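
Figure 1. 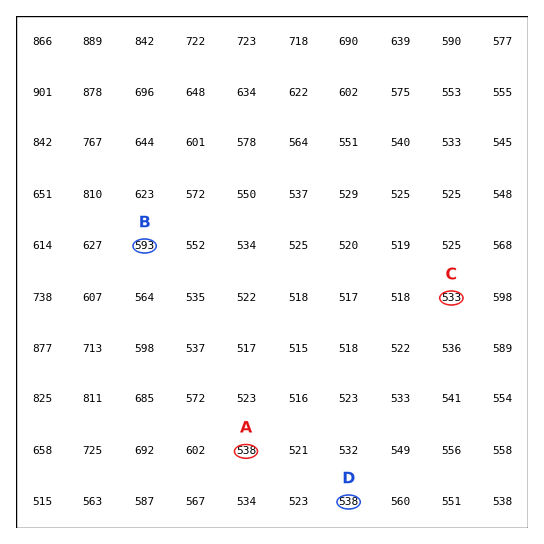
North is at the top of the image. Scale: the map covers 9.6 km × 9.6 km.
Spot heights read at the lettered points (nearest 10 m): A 540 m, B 590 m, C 530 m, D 540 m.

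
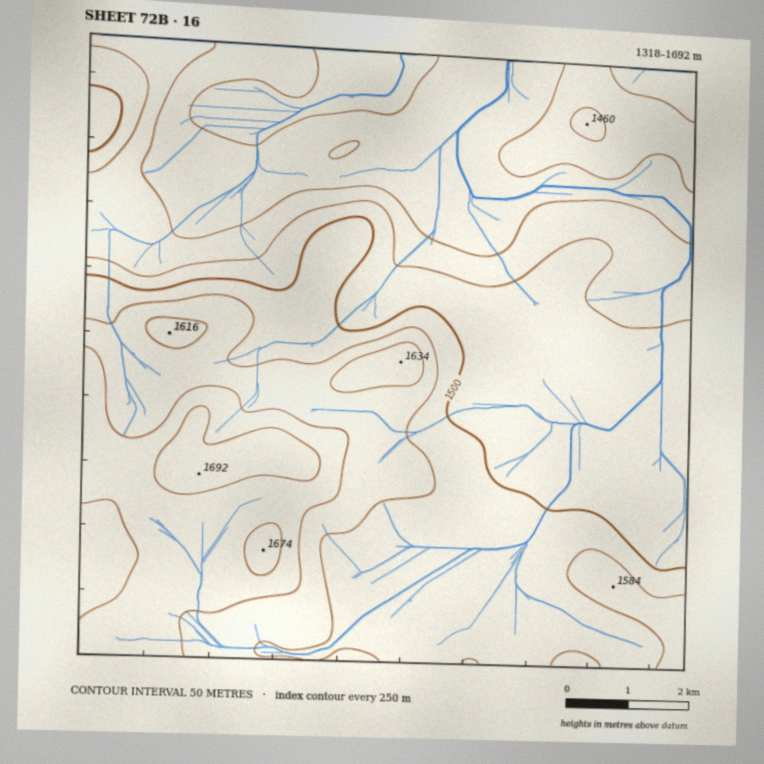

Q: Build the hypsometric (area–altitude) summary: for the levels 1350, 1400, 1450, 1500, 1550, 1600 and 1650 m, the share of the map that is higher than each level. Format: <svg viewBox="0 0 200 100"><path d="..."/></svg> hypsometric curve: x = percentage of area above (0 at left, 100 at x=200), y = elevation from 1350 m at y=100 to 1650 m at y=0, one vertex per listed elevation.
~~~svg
<svg viewBox="0 0 200 100"><path d="M194 100l-33-17-27-16-39-17-39-17-26-16-22-17"/></svg>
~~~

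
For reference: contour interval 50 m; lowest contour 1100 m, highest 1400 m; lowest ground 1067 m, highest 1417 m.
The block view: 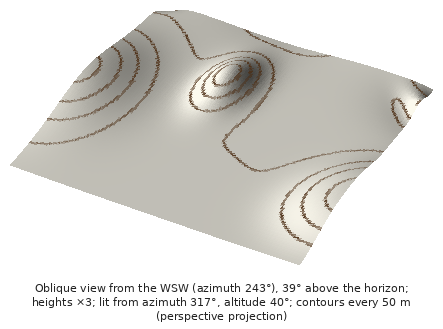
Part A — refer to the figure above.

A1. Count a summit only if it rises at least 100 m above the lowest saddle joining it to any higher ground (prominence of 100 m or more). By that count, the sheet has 1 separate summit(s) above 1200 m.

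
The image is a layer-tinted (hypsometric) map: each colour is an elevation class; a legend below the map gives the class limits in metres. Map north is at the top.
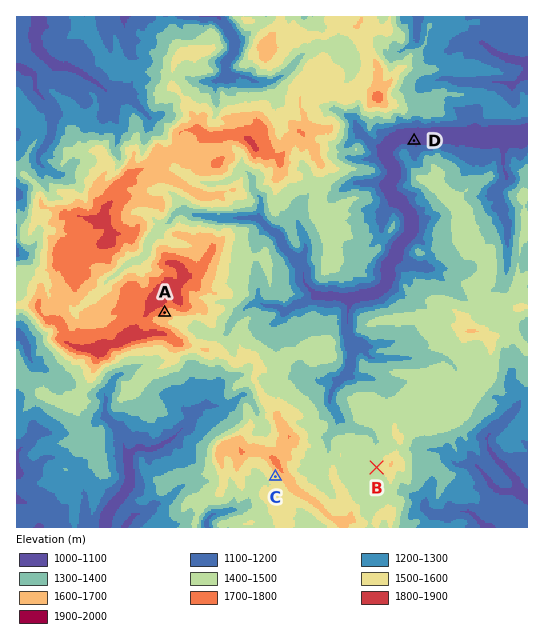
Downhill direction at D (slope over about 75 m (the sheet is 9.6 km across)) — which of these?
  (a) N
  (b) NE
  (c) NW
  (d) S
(a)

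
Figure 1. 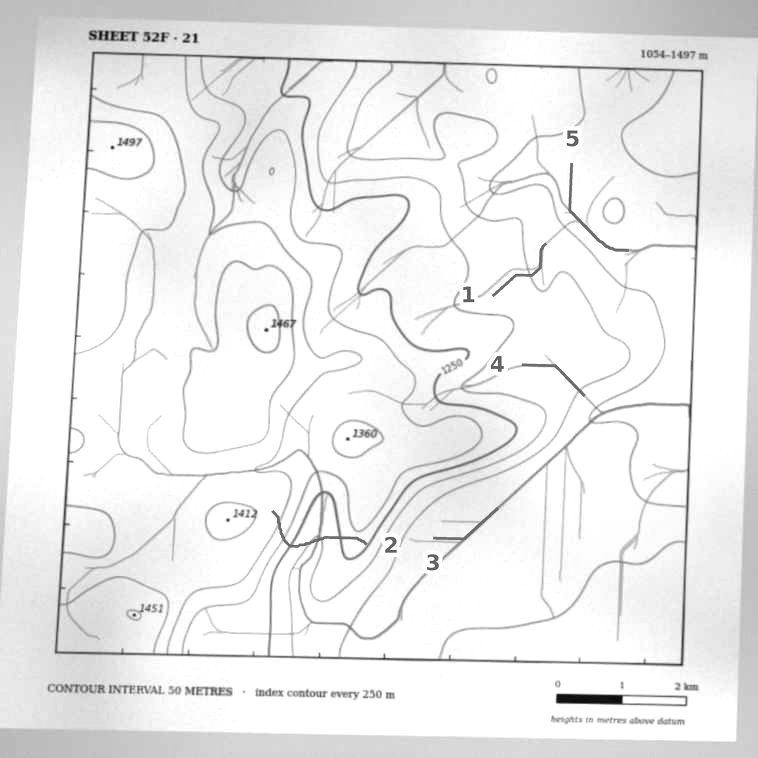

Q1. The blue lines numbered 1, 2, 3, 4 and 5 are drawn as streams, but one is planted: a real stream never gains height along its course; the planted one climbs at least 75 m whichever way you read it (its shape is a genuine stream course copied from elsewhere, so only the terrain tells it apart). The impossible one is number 2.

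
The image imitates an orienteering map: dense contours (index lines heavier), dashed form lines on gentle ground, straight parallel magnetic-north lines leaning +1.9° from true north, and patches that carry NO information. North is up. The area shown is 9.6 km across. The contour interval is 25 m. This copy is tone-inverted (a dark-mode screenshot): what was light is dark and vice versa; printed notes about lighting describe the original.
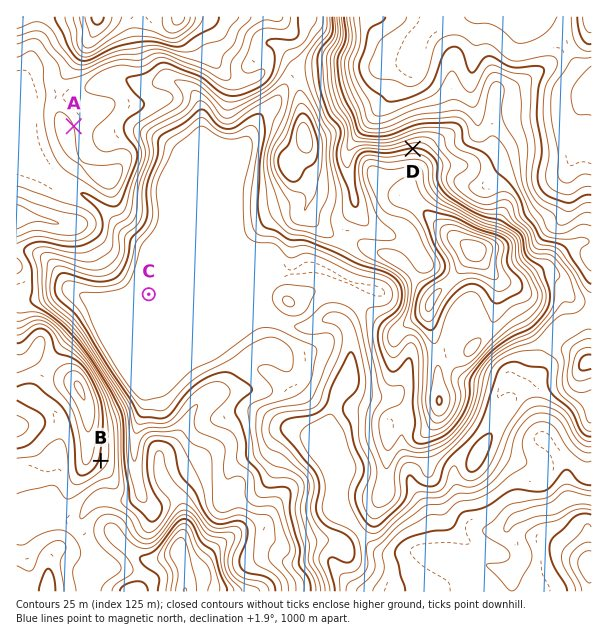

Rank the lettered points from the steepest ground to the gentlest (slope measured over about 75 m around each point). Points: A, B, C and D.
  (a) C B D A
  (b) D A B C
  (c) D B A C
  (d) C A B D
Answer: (c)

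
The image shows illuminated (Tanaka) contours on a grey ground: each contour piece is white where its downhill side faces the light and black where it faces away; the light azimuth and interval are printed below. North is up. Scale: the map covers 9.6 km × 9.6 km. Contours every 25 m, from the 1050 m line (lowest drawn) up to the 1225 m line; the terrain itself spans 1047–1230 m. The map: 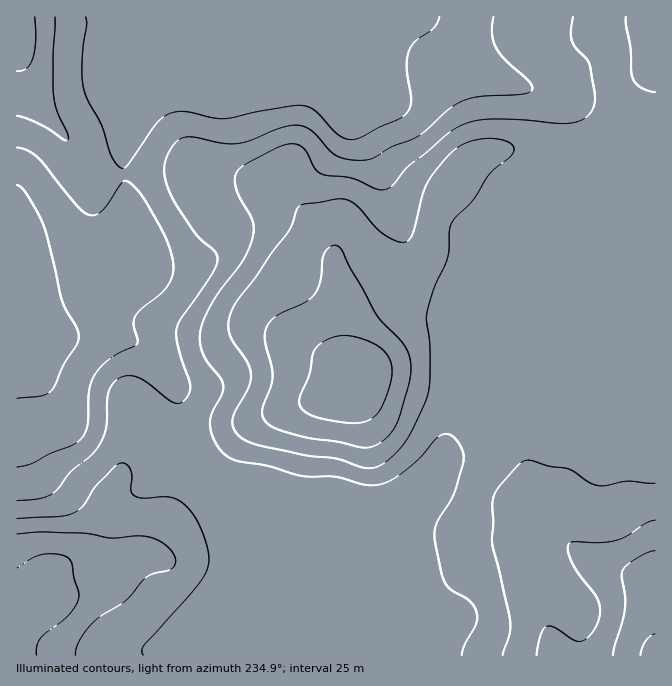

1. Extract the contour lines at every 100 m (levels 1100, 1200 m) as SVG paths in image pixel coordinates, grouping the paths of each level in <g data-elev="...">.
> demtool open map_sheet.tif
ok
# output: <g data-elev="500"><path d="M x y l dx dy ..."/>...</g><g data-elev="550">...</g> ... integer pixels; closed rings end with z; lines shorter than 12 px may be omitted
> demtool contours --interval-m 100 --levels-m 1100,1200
<g data-elev="1100"><path d="M17 116l23 8 25 16 3-1-1-7-10-20-3-15-1-40 2-40"/><path d="M493 17l-1 16 4 14 9 13 24 22 3 5 0 3-8 4-44 2-18 5-14 8-30 27-26 11-20 11-15 2-19-3-8-6-18-20-7-4-7-2-16 3-31 12-12 3-17 0-32-6-8 1-7 5-6 10-4 10-1 10 3 14 8 16 18 27 7 9 14 11 4 8-2 7-4 8-31 45-4 10-1 9 2 10 12 36-1 10-6 9-8 1-37-25-10-2-9 3-6 4-4 9-3 38-5 12-7 10-22 19-14 17-6 6-14 5-21 2"/></g><g data-elev="1200"><path d="M655 551l-8 2-11 5-9 7-4 5-1 7 3 18 0 13-12 47"/><path d="M339 422l21 1 8-3 7-4 5-6 5-11 7-24-1-13-8-12-15-9-20-5-10 0-8 2-9 5-5 5-4 7-3 20-10 25 1 7 8 6 12 5z"/></g>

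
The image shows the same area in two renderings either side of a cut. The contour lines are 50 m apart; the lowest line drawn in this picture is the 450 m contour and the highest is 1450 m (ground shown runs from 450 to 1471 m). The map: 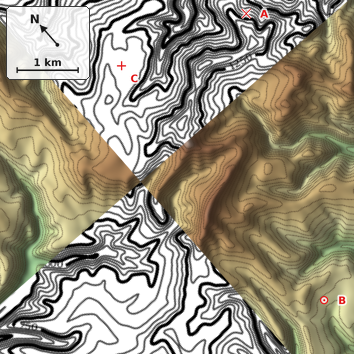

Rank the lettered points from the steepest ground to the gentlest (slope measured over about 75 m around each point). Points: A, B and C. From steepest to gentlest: A B C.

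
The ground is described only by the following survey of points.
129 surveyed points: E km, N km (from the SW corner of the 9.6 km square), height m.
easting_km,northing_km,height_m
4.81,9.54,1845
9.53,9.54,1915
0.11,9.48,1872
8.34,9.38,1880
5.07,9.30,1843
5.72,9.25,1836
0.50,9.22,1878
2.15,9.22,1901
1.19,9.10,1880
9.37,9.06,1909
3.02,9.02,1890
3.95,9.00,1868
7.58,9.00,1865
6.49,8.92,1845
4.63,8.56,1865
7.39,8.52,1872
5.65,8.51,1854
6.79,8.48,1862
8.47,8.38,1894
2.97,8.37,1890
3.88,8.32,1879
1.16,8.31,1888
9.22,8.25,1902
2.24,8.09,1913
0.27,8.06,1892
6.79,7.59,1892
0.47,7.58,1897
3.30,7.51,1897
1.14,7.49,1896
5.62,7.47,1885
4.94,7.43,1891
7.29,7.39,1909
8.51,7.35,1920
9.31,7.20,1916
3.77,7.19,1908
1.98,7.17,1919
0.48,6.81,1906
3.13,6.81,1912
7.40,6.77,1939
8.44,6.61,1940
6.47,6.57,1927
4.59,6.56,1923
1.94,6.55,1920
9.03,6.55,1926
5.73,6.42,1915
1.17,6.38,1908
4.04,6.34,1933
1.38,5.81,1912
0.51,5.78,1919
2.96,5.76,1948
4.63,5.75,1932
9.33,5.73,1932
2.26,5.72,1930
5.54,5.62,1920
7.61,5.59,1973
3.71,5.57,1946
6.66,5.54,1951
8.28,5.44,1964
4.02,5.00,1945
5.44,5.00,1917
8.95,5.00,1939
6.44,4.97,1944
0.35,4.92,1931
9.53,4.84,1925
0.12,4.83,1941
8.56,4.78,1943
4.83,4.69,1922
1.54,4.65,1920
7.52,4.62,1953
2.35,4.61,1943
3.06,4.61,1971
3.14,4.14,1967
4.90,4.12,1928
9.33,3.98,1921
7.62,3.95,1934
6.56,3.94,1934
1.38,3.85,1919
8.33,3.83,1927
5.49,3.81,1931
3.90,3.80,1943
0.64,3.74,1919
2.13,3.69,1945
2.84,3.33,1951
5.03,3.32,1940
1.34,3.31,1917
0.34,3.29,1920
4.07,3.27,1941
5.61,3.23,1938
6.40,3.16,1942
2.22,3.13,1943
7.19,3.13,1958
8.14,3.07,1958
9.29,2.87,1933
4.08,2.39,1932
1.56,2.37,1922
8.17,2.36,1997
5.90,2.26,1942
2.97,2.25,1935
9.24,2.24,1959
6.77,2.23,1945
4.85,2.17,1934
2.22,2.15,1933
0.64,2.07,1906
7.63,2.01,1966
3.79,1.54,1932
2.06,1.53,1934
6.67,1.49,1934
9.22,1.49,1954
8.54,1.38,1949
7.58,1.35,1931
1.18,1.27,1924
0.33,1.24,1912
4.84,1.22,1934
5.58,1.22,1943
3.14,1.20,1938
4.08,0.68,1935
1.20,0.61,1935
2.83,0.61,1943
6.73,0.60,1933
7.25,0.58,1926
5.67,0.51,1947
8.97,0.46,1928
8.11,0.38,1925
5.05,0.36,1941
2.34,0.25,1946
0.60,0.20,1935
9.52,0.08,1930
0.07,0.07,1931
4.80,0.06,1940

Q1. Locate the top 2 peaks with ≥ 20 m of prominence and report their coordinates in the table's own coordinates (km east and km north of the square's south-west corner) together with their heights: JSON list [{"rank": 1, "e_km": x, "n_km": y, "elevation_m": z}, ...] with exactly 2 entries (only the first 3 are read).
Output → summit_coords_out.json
[{"rank": 1, "e_km": 8.16, "n_km": 2.34, "elevation_m": 1997}, {"rank": 2, "e_km": 7.64, "n_km": 5.46, "elevation_m": 1973}]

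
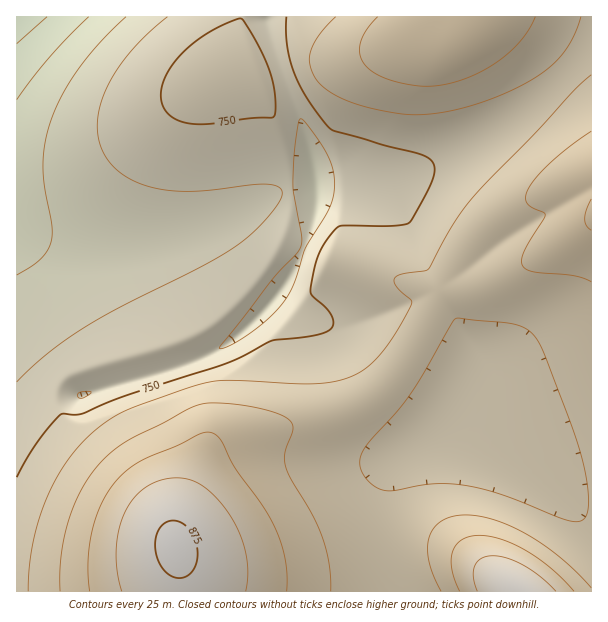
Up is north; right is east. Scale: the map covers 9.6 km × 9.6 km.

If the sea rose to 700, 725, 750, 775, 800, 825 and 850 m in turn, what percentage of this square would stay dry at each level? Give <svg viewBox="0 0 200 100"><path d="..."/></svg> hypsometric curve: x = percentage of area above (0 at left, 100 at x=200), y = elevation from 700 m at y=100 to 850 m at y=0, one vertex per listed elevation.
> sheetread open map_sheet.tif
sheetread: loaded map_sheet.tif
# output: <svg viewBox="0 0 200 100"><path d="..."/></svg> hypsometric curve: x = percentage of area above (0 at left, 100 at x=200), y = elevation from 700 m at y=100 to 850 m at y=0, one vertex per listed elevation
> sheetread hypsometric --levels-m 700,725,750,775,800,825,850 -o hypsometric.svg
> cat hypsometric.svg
<svg viewBox="0 0 200 100"><path d="M193 100l-24-17-35-16-48-17-47-17-22-16-8-17"/></svg>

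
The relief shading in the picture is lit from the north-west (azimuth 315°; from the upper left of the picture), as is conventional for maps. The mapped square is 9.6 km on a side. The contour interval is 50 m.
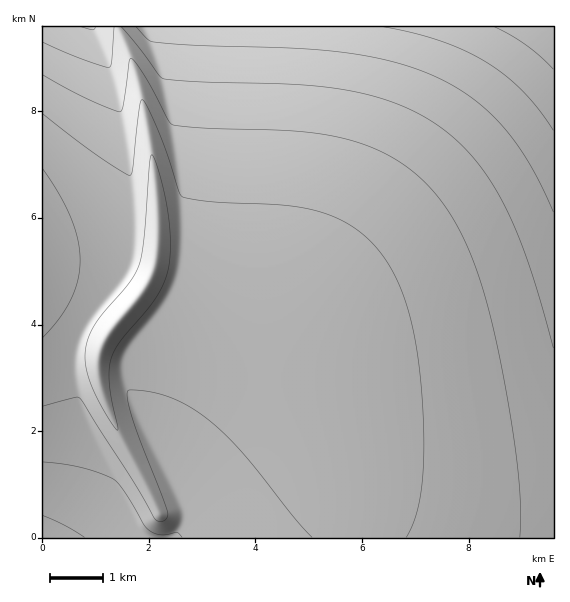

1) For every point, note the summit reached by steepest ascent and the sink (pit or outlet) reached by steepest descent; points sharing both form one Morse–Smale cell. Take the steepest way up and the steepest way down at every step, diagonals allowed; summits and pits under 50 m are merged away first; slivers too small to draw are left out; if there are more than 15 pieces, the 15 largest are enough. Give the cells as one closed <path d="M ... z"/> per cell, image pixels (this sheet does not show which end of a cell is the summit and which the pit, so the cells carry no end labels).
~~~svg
<path d="M553 26l-435 1 19 49 17 92 4 43 0 34-3 20-5 14 27 12 47 8 44 12 20 10 9 7 18 33 24 68 16 62 5 47 194-1z"/><path d="M151 279l-14 21-25 29-36-24-21-11-13-3 0 246 317 1 0-19-4-28-16-62-24-68-18-33-9-7-20-10-44-12-47-8z"/><path d="M117 26l-75 1 0 261 31 13 39 26 19-20 19-27 5-15 3-20-1-53-12-81-8-35z"/><path d="M61 295l-3 1 27 14 23 17 5 1-30-22z"/>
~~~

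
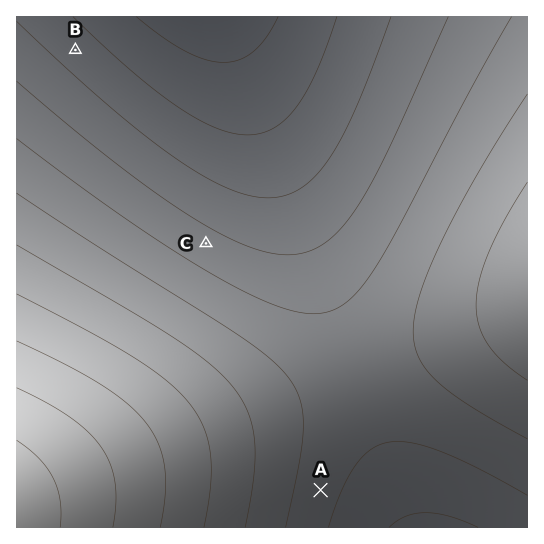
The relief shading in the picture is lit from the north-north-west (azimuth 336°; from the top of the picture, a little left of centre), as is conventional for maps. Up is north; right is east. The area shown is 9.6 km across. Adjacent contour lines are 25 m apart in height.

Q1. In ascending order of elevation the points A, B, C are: B C A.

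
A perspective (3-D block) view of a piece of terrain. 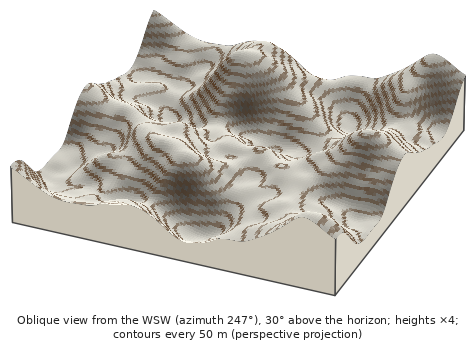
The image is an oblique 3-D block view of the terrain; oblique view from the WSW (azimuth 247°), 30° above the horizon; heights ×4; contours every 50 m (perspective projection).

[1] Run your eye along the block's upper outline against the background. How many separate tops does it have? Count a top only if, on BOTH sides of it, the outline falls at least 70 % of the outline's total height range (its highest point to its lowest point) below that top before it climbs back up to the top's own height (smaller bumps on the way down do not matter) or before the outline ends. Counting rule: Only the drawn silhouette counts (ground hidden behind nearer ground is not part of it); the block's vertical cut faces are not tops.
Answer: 0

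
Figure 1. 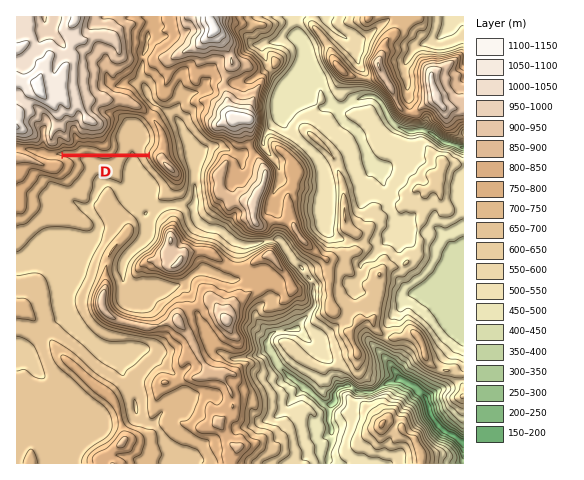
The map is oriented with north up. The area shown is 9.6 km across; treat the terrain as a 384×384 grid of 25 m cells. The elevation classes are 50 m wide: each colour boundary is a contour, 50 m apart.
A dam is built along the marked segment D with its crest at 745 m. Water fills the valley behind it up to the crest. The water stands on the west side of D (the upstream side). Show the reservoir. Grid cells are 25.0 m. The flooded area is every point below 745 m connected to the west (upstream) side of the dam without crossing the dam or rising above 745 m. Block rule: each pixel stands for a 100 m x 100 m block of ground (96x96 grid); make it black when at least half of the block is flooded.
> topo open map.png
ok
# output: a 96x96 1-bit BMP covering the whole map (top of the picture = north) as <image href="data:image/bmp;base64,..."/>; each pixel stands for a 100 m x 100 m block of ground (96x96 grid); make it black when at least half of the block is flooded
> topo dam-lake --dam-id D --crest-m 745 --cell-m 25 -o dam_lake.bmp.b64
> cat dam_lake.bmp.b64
<image width="96" height="96" href="data:image/bmp;base64,Qk2+BAAAAAAAAD4AAAAoAAAAYAAAAGAAAAABAAEAAAAAAIAEAAATCwAAEwsAAAIAAAAAAAAA////AAAAAAAAAAAAAAAAAAAAAAAAAAAAAAAAAAAAAAAAAAAAAAAAAAAAAAAAAAAAAAAAAAAAAAAAAAAAAAAAAAAAAAAAAAAAAAAAAAAAAAAAAAAAAAAAAAAAAAAAAAAAAAAAAAAAAAAAAAAAAAAAAAAAAAAAAAAAAAAAAAAAAAAAAAAAAAAAAAAAAAAAAAAAAAAAAAAAAAAAAAAAAAAAAAAAAAAAAAAAAAAAAAAAAAAAAAAAAAAAAAAAAAAAAAAAAAAAAAAAAAAAAAAAAAAAAAAAAAAAAAAAAAAAAAAAAAAAAAAAAAAAAAAAAAAAAAAAAAAAAAAAAAAAAAAAAAAAAAAAAAAAAAAAAAAAAAAAAAAAAAAAAAAAAAAAAAAAAAAAAAAAAAAAAAAAAAAAAAAAAAAAAAAAAAAAAAAAAAAAAAAAAAAAAAAAAAAAAAAAAAAAAAAAAAAAAAAAAAAAAAAAAAAAAAAAAAAAAAAAAAAAAAAAAAAAAAAAAAAAAAAAAAAAAAAAAAAAAAAAAAAAAAAAAAAAAAAAAAAAAAAAAAAAAAAAAAAAAAAAAAAAAAAAAAAAAAAAAAAAAAAAAAAAAAAAAAAAAAAAAAAAAAAAAAAAAAAAAAAAAAAAAAAAAAAAAAAAAAAAAAAAAAAAAAAAAAAAAAAAAAAAAAAAAAAAAAAAAAAAAAAAAAAAAAAAAAAAAAAAAAAAAAAAAAAAAAAAAAAAAAAAAAAAAAAAAAAAAAAAAAAAAAAAAAAAAAAAAAAAAAAAAAAAAAAAAAAAAAAAAAAAAAAAAAAAAAAAAAAAAAAAAAAAAAAAAAAAAAAAAAAAAAAAAAAAAAAAAAAAAAAAAAAAAAAAAAAAAAAAAAAAAAAAAAAAAAAAAAAAAAAAAAAAAAAAAAAAAAAAAAAAAAAAAAAAAAAAAAAAAAAAAAAAAAAAAAAAAAAAAAAAAAAAAAAAAAAAAAAAAAAAAAAAAAAAAAAAAAAAAAAAAAAAAAAAAAAAAAAAAAAAAAAAAAAAAAAAAAAAAAAAAAAAAAAAAAAAAAAAAAAAAAAAAAAAAAAAAAAAAAAAP//wAAAAAAAAAAAAB8/4AAAAAAAAAAAAAA/4AAAAAAAAAAAAAA/8AAAAAAAAAAAAAAf8AAAAAAAAAAAAAAf4AAAAAAAAAAAAAAf4AAAAAAAAAAAAAAPwAAAAAAAAAAAAAAPgAAAAAAAAAAAAAAAAAAAAAAAAAAAAAAAAAAAAAAAAAAAAAAAAAAAAAAAAAAAAAAAAAAAAAAAAAAAAAAAAAAAAAAAAAAAAAAAAAAAAAAAAAAAAAAAAAAAAAAAAAAAAAAAAAAAAAAAAAAAAAAAAAAAAAAAAAAAAAAAAAAAAAAAAAAAAAAAAAAAAAAAAAAAAAAAAAAAAAAAAAAAAAAAAAAAAAAAAAAAAAAAAAAAAAAAAAAAAAAAAAAAAAAAAAAAAAAAAAAAAAAAAAAAAAAAAAAAAAAAAAAAAAAAAAAAAAAAAAAAAAAAAAAAAAAAAAAAAAAAAAAAAAAAAAAAAAAAAAAAAAAAAAAA="/>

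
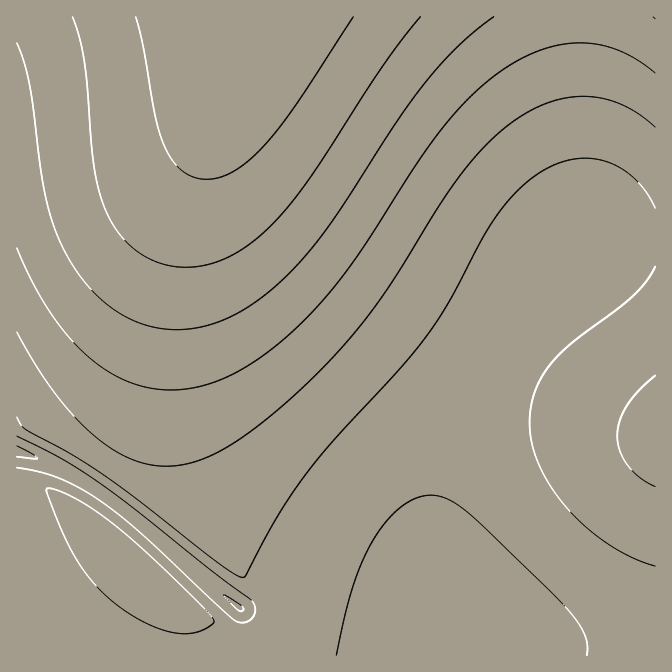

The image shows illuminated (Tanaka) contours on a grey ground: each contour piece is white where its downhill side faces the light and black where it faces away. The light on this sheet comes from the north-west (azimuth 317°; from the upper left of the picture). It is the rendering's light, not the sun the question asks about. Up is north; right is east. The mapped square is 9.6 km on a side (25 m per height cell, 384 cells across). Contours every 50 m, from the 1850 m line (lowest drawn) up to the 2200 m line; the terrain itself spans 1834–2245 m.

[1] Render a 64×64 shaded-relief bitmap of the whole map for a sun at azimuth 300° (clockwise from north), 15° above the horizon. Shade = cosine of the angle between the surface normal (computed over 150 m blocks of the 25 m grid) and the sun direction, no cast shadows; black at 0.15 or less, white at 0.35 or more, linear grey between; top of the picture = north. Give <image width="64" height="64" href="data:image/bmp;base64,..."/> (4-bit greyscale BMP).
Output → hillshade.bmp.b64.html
<image width="64" height="64" href="data:image/bmp;base64,Qk12CAAAAAAAAHYAAAAoAAAAQAAAAEAAAAABAAQAAAAAAAAIAAATCwAAEwsAABAAAAAAAAAAAAAAABEREQAiIiIAMzMzAERERABVVVUAZmZmAHd3dwCIiIgAmZmZAKqqqgC7u7sAzMzMAN3d3QDu7u4A////AJmZmIiIiIiIiHd3d2ZmZmZmZmZ3d4iImZmZmqqqmZmZmZmZmIiIiIiId3eHZmZmZmZmZnd3iIiZmZmZmZmZmZmZmZmZiIiIiIh3ecyGZmZmZmZmd3eIiImZmZmZmZmZmJmZmZmIiIiIh3dW//dmZmZmZmZ3d3iIiZmZmZmZmZiImZmZmZiIiIiHdCTf+WZmZmZmZnd3eIiJmZmZmZmZiIiZmZmZmIiIiHYyN7/oZmZmZmZmd3d4iIiZmZmZmZiIiKqZmZmYiIiIYyOKmYZmZmZmZmZ3d3iIiJmZmZmZmIiIqqmZmZiIiIYySaqGZmZmZmZmZnd3eIiImZmZmZmIiIiqqpmZmYiIUyWaqGZmZmZmZmZmd3eIiImZmZmZmYiIiKqqmZmZiIUyWrqHZmZmZmZmZmZ3d4iIiZmZmZmZiIiIqqqpmZmIUzarqHZmZmZmZmZmZnd3iIiJmZmZmZmIiIiqqqmZmYUze7qHZmZmZmZmZmZmd3eIiJmZmZmZmZiIiLqqqZmYU0i7qHdmZmZmZmZmZmZ3d4iImZmZmZmZmIiIu6qpmXVFm7qHdmZmZmVVVmZmZnd3iImZmZmZmZmZiIi7qqqXVWq7mHd2ZmZlVVVVZmZmd3eIiZmZmZmZmZmIiLuquXZYq6l3d3ZmZlVVVVVWZmZ3d4iJmZmZqpmZmZiIu8uYd5uqh3d3ZmZlVVVVVVZmZnd3iImZmaqqqpmZmIjNupiKqpiHd3dmZmVVVVVVVWZmd3eIiZmaqqqqqpmZiM3KmqmpiId3dmZmVVVVVVVVZmZnd4iZmaqqqqqqqZmY27upmYiIh3d2ZmVVVVVVVVVWZmd3iJmZqqqqqqqqmZnah4mIiIh3d2ZmZVVVVVVVVVZmZ3eImZmqqqqqqqqpmXZ4iJmYiHd3ZmZVVVVVVVVVVWZnd4iZmaqqqruqqqqZeImZmZiId3ZmZlVVVERERVVVVmZ3iImaqqq7u7u6qqqaqqqZmIh3dmZlVVVEREREVVVWZneIiZmqqru7u7uqqru6qpmIiHd2ZmVVVERERERFVVVmd3iJmaqqu7u7u7qqu7qqmYiHd3ZmVVVERERERERVVWZneImZqqq7u7u7u6q7uqqZiId3dmZVVUREREREREVVVmd4iJmqqru7u7u7u7u6qpmIh3d2ZlVVRERERERERFVWZneImZqqq7u7u7u7u7qqmZiHd3ZmVVREREQzRERERVVmd4iJmqqru7u7u7u7uqqZmIh3dmZVVEREMzMzRERFVWZneImZqqq7u7u7u7u6qpmYiHd2ZlVUREMzMzMzRERVVmd4iJmaqru7u7u7u7qqmZiId3ZmVVREQzMzMzM0REVWZneImZqqq7u7u7u7uqqZmIh3dmZVVERDMzMzMzNERVVmd3iJmaqqu7u7u7u7qqmYiHd2ZlVURDMzMzMzM0REVVZneIiZmqqru7u7u7uqqZmIh3ZmVVREMzMzMzMzNERFVmZ3iImZqqu7u7u7u6qpmYiHd2ZVVEQzMzMzMzMzREVVZnd4iZmaqru7u8u7qqqZiId3ZmVURDMzMzMzMzM0RFVWZ3eImZqqq7u7y7u6qpmYiHdmZVREMzMzIiIzMzNERVZmd4iJmaqqu7vMu7qqmZiId3ZlVURDMzMiIiMzM0RFVWZneIiZmqqru8y7u6qpmYh3dmVVREMzMiIiIjMzNERVVmZ3iImZqqu7zLu7qqmZiId2ZlVEQzMyIiIiIzMzREVVZnd4iJmaqrvMy7u6qpmYh3dmVURDMzIiIiIiMzM0RFVWZ3eIiZmqq8zLu7qqqZiId2ZVVEQzMyIiIiIjMzRERVZmd3iImaqqzMy7u6qpmYh3dmVURDMzIiIiIiIzM0RFVWZnd4iZmqrMzLu7uqqZiId2ZVREMzMiIiIiIiMzNERVVmZ3eImZqszMy7u6qpmYh3dmVURDMzIiIiIiIzMzREVVZmd4iJmqzMzMu7uqqZiId2ZVREMzMiIiIiIiMzNERFVWZ3eImZrMzMy7u6qpmYh3ZlVUQzMyIiIiIiIzMzREVVZmd4iJmczMzMu7uqqZiId2ZVREMzMiIiIiIiMzNERFVWZ3eImZzMzMy7u6qpmYh3ZlVEQzMyIiIiIiIzMzREVVZmd4iZnMzMzMu7uqqZiHdmVVREMzMiIiIiIjMzNERFVmZ3iImczMzMy7u6qpmYh3ZlVEQzMyIiIiIiMzM0REVVZnd4iZzMzMzLu7uqqZiHdmVURDMzMiIiIiIjMzNERVVmZ3iJnMzMzMy7u6qpmId2ZVVEQzMzIiIiIjMzM0RFVWZneImbzMzMzLu7qqmZiHdmVURDMzMiIiIiMzMzREVVZmd4iZu8zMzMu7u6qpmId2ZVVEQzMzIiIiIzMzNERFVWZ3iJm7vMzMy7u7qqmYh3ZmVURDMzMzIiIzMzM0REVVZneIibu7zMzLu7uqqZmId2ZVVEQzMzMzMzMzMzRERVVmd4iJu7u7y7u7u6qpmYh3ZlVUREMzMzMzMzMzRERVVWZ3iIm7u7u7u7u7qqqZiHdmZVVEQzMzMzMzMzNERFVVZneIibu7u7u7u7uqqpmId3ZlVUREMzMzMzMzM0REVVZmd4iJqru7u7u7u6qqmYh3dmVVVERDMzMzMzM0RERVVmZ3iJmqq7u7u7u7qqqZiId2ZlVUREQzMzMzM0RERFVWZneImaqru7u7u7uqqpmIh3ZmVVVEREMzMzMzRERFVVZmd4iZ"/>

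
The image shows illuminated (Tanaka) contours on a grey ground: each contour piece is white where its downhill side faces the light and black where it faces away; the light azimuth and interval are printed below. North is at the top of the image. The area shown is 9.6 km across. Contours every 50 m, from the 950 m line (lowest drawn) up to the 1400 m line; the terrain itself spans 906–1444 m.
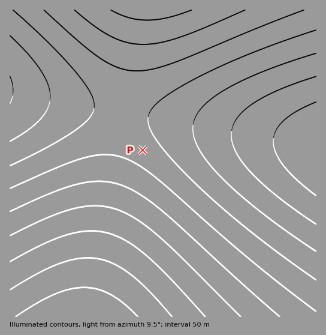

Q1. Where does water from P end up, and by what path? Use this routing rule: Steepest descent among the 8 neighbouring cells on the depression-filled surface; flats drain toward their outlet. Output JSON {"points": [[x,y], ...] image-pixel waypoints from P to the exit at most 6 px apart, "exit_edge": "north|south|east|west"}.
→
{"points": [[143, 150], [149, 144], [155, 137], [162, 133], [168, 133], [175, 133], [181, 133], [187, 133], [194, 133], [200, 133], [207, 133], [213, 133], [219, 133], [226, 133], [232, 133], [239, 133], [245, 133], [251, 133], [258, 133], [264, 133], [270, 133], [277, 133], [283, 134], [290, 135], [296, 136], [302, 137], [309, 138], [315, 140], [316, 140]], "exit_edge": "east"}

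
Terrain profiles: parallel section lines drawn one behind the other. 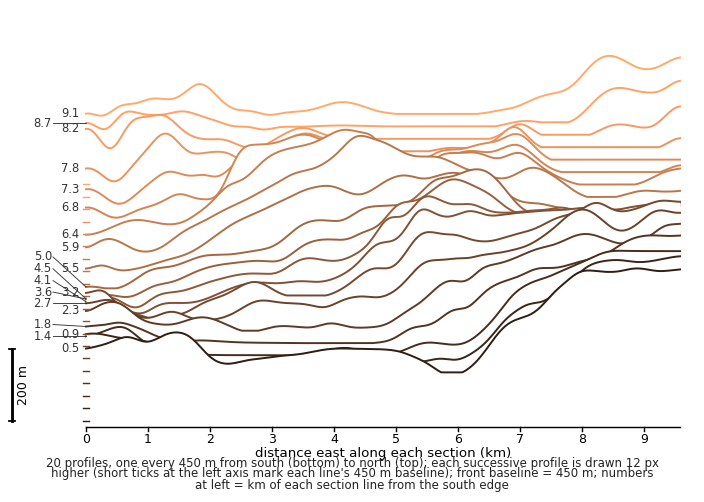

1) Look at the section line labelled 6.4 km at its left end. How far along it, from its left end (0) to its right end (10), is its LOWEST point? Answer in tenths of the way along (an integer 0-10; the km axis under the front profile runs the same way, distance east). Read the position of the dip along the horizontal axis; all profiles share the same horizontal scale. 0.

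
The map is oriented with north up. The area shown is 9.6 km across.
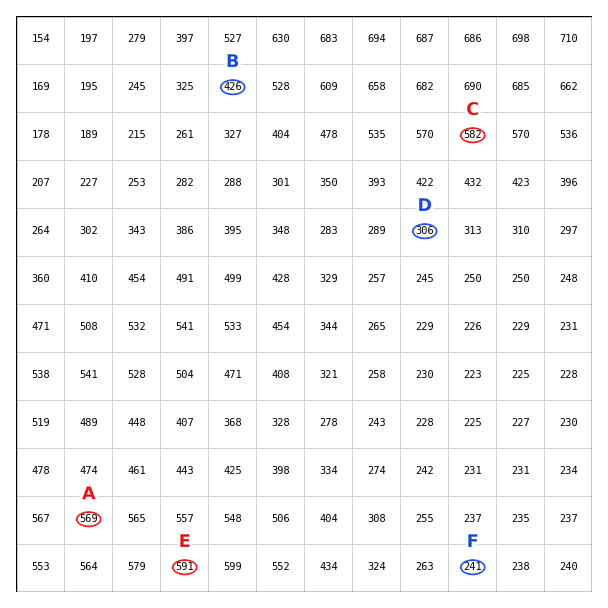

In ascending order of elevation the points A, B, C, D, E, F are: F D B A C E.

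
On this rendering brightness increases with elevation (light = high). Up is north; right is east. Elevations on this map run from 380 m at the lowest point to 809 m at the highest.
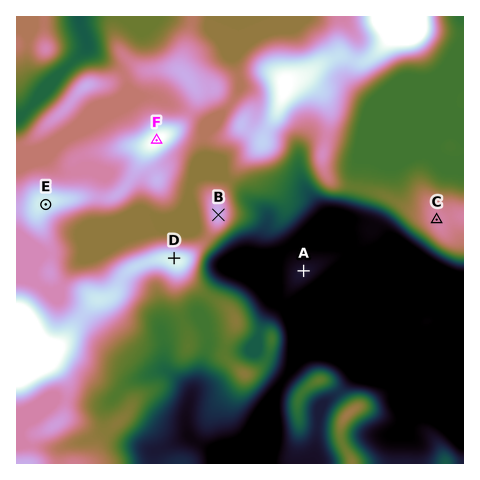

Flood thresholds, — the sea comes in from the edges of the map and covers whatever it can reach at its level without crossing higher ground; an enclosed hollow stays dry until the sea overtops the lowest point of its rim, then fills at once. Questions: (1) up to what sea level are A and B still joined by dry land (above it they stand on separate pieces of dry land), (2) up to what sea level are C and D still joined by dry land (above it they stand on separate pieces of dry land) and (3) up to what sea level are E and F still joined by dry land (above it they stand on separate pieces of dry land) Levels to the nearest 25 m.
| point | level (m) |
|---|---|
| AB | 425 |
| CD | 550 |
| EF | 625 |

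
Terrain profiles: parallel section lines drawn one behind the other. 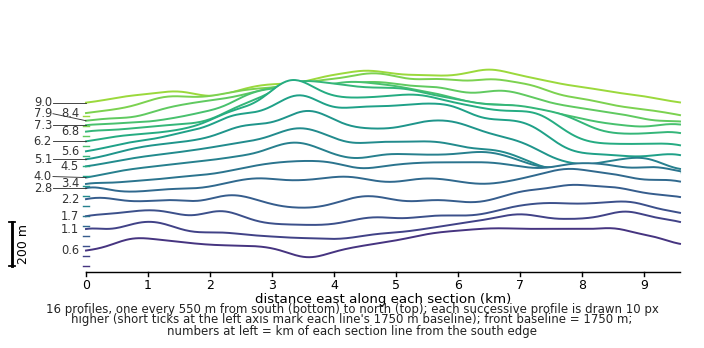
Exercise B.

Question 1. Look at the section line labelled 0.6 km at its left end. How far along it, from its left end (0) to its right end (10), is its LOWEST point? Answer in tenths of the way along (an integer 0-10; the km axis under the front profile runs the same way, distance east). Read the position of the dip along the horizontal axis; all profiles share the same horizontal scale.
4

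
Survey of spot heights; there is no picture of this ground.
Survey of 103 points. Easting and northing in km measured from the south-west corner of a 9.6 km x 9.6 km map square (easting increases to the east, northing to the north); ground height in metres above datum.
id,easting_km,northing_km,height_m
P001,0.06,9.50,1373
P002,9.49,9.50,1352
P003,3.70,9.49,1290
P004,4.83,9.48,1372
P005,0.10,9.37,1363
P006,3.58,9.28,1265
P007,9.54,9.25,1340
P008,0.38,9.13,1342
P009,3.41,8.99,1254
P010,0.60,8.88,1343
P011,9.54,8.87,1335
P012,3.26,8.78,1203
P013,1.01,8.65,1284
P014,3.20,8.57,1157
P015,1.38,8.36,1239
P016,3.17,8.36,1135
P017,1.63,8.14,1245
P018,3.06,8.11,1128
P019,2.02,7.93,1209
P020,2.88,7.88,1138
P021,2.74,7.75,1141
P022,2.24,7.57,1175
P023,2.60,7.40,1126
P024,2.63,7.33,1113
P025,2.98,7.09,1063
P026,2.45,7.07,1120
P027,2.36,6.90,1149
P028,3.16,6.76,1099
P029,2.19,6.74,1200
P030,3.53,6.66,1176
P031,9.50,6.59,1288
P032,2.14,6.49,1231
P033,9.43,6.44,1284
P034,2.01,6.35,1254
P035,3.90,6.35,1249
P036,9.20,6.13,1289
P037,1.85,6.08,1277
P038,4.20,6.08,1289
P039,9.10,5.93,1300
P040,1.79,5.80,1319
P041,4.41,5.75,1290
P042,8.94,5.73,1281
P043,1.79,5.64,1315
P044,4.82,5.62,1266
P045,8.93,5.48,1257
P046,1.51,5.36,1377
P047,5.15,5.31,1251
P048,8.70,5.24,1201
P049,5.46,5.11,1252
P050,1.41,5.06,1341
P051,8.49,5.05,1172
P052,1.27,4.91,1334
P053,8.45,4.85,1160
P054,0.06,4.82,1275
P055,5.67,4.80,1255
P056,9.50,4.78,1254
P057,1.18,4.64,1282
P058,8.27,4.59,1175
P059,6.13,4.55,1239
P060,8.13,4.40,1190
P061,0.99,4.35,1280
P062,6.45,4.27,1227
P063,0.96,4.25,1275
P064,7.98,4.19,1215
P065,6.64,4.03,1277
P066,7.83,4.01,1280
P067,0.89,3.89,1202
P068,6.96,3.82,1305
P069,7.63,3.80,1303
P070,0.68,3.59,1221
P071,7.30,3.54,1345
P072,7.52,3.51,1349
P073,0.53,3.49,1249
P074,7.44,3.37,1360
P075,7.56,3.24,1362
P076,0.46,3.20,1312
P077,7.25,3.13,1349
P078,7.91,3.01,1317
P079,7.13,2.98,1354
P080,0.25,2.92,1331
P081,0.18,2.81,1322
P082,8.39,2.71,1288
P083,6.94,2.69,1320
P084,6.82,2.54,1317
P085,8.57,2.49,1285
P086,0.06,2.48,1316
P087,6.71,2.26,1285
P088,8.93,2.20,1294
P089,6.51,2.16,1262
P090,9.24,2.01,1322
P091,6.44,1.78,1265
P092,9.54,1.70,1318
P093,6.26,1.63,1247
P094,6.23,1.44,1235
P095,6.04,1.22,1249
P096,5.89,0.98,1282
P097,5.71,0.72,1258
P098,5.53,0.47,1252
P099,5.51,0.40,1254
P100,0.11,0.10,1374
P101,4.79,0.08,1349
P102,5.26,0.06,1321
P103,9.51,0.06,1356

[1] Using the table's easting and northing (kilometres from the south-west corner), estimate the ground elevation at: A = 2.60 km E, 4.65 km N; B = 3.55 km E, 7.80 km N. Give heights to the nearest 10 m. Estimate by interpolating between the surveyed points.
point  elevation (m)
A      1310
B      1160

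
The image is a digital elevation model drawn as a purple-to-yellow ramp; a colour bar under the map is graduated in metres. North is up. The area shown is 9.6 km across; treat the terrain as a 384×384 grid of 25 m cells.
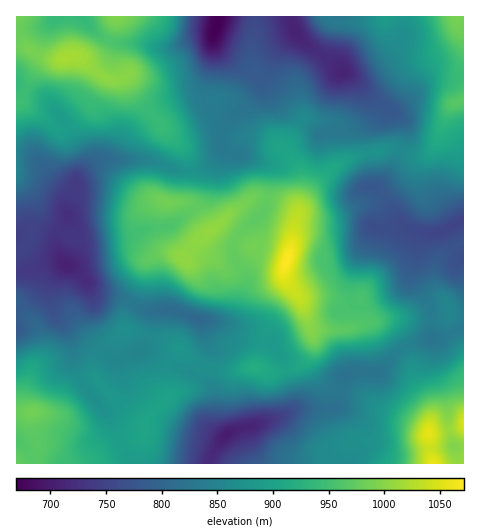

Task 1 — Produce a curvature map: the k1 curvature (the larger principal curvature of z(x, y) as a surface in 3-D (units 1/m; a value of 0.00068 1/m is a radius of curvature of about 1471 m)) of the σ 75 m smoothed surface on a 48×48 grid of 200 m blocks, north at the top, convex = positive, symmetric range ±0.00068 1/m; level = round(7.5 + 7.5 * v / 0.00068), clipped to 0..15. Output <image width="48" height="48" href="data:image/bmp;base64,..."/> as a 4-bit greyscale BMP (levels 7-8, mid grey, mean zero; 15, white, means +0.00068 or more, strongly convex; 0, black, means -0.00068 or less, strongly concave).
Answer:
<image width="48" height="48" href="data:image/bmp;base64,Qk32BAAAAAAAAHYAAAAoAAAAMAAAADAAAAABAAQAAAAAAIAEAAATCwAAEwsAABAAAAAAAAAAAAAAABEREQAiIiIAMzMzAERERABVVVUAZmZmAHd3dwCIiIgAmZmZAKqqqgC7u7sAzMzMAN3d3QDu7u4A////AIipiZiJiIm8p3eJqZmqmImoiIiJho38iIiZmYeZiIm8p3iJmoiruqqpmIh2h6/6RoiYmYeImZm8p3iHaYibupqqqpmGes/6Z4mYiaqYmIq8t3aXWIZ4iYmaqqiIm8/7zZmYmsuYiIq7ymR6iHZod5qZiZh4q676nrzN3cl3eIms3HNZqXZ4h3qoZomZqqz7nbzcu6iImYib3smpqqmJl3qod4qqmYvcq5qXioeKqHeJvv/sy6vLqIqpmquoeJqpmKuGepirmImZmryYqprdyYq6mal2eqmIma2WeKrJiJiIiImrzt3d/8q4V4hle7mJvK3Jh3moZ4iJmIq7vf/KrO7GVniHi7h3jL3cuYqoeIZ5mbuHeJuod6/5ZXmoirmGaYrKupqpmHZ4m8mJh4qXib/6d5mpiadmenm6iJq7upqqvbmaqYmWaM/e/9uqiZZXmnrIZpvN283Ly5domImXV/+9///tu6mJqa23aMp63ad4mYZXiIiHWf6naJrP/tuauruYi8hFzpd3d5h4mZh2bf2FaIrc3tuJ28l4rKh1vamGZ5vf7Lu5v/yZmZzad6qc67qIm4Z3q6uXed/+urvM79uqmr3YVHm/yoiZmZZHu7yYm/6Yqpit/rmIrd77hni8eHeZdoiKy826rvqJqYec/ah67Kz+qHerV4iZZWeavP7c38qamIia/6Zt92i8qHerd6mYd4iIv9q825iJeJmI/9Z/5UaZiHebqKuXiqh337iaq7qYeJmI3/qe1maIiHiYu4qomph437iIeLu6iIiIv9uryHZ4h3h3iYiZmIiJzrh4Z5q9uHd4rtqaqWRoh4mYiHeqdmiqzsmJiImb64d3ndy8u5eJd5u5h3i5ZniZvcqay6qa3smInN3Kedyod6yql4moeJh4rMvP///cvv27vd3ZVHqpiLuJmLqYeYZpvM7/y7qYet/u27ztlEZ4mbl4mcqZh0Wc3d3KZph1aby5eKrP6ERliql2iqiKt0jMqZqpeKmHiImYeLmu/6eImquHmnZ5u5qod4iIi9yGdlepisqs///bqr3JqnVovKhmeId5zuuGeFerq8h4rP//27zqmXVp7Mlnmqq97cmHipq8q8ZIiIrP/KrriJee67uquIrMvLiImarNzMdHiJh4qYvth6remKu7hnq7vKiIiInLmtu7u6h2djjvp7zYZ4u6mKu7u4iId4mXeM3ty5mXVni/6cuGd7qIiaqqqneJmal3icyYmpiZZ6ie/7t2eZiJmqmauHmru7hnicyHeZmZioWdy6yWiHec26qrp4u7uph4ecx1V4mZqnabuIu6qZvuy7zbmKuqmZiJm8uFRWiaqZmquXit7c3Jis7KqsuZqqmZq7qYZWi7maqYqpzN3Ly5q9uIm9lnq7qImpmZdmnLmZmXic26vN25ebl5mdg1i7qZl3iZZGq7mIiYmqqIm7mZmah72qhFe8uZdni7h5q7l3eJu5l2ipeLuqiL+4dmetypd4re/9u7hmZ525mHeYeLuqqa/Id3eN2oiJv/7cu8l3d62g=="/>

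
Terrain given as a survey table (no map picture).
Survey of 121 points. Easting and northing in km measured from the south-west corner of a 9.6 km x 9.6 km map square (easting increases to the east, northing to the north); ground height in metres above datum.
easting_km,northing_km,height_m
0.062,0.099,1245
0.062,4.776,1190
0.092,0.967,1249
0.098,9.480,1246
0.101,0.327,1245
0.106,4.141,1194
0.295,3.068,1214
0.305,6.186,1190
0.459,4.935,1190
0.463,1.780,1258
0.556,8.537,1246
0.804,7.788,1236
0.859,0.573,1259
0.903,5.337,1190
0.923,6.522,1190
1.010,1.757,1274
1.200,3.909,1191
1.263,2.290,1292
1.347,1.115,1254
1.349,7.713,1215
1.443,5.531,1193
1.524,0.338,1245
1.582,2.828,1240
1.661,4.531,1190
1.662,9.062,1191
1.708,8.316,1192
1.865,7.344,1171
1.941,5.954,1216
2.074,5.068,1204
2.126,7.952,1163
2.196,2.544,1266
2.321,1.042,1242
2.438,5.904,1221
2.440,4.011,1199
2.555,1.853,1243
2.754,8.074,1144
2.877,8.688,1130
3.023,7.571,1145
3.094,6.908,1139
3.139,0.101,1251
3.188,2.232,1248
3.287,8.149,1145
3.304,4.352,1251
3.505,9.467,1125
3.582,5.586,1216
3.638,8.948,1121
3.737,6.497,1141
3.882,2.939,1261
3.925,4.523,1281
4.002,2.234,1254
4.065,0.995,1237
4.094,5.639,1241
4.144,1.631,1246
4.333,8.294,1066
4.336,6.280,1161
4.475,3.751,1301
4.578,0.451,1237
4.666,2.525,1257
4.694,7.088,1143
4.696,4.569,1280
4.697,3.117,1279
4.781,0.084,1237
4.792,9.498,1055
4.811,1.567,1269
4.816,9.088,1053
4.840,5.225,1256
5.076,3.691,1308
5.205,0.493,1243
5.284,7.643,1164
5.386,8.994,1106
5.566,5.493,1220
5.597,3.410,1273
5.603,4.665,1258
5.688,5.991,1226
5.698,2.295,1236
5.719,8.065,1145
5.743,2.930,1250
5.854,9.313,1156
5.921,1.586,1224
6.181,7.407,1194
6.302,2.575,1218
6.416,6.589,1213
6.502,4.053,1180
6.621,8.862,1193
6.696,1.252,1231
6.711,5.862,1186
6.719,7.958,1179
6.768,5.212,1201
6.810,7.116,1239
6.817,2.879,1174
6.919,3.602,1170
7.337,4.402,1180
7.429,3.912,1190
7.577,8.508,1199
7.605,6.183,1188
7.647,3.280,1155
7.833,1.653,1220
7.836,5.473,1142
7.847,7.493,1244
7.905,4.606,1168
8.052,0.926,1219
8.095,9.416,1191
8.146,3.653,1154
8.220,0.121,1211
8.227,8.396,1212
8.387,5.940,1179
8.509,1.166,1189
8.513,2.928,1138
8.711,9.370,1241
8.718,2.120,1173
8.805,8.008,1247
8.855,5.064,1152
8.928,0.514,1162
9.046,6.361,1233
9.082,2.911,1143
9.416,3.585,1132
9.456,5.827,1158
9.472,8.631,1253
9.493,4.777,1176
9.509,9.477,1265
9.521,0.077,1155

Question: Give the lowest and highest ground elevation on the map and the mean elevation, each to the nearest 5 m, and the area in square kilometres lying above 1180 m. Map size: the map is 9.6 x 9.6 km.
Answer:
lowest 1055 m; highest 1310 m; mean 1205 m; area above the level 67.5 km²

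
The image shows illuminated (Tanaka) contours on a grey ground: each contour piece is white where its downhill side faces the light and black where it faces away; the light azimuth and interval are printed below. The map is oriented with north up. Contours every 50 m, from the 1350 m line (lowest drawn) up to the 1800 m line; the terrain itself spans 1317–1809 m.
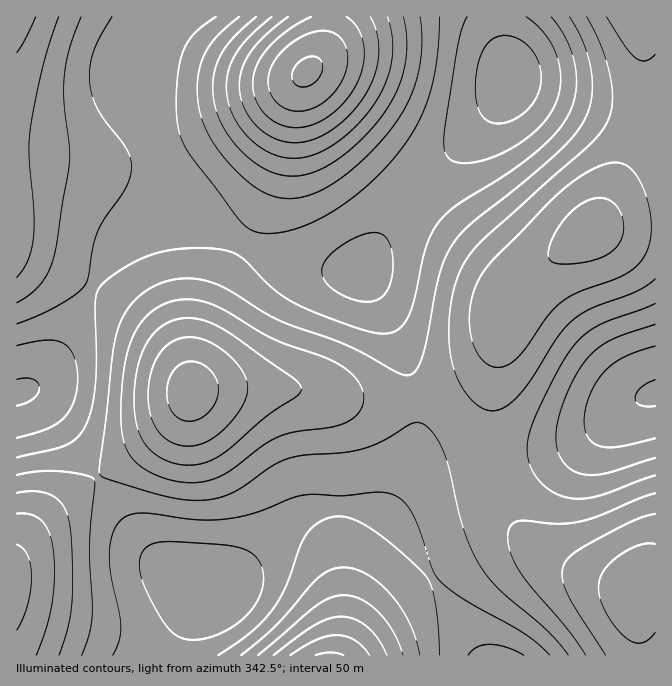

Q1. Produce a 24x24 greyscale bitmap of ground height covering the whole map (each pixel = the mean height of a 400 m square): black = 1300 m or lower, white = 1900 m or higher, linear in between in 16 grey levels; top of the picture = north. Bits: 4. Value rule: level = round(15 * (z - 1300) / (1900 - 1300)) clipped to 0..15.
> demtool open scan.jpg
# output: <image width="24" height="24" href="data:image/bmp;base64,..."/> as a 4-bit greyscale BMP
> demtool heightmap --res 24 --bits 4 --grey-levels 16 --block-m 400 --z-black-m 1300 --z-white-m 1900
<image width="24" height="24" href="data:image/bmp;base64,Qk2WAQAAAAAAAHYAAAAoAAAAGAAAABgAAAABAAQAAAAAACABAAATCwAAEwsAABAAAAAAAAAAAAAAABEREQAiIiIAMzMzAERERABVVVUAZmZmAHd3dwCIiIgAmZmZAKqqqgC7u7sAzMzMAN3d3QDu7u4A////AIdUMzNGiZhkMzRXiYdkMiIkZ3dUNEV4mZdkMiEjRmVERFZ4mZdkMiIjRVRERWd4mYdUMzMzREREVmd3iHdUREREREREVmZmZ2ZVVmZUREREVmVEVURVeIh2VVVVVlVDMyNFeamHZmVVVmUyIhI1iqqYd3ZVZmVCIRI1eqqYd2ZVZ3ZTISI1eZmHZlVFeIdUM0M0Z4dlVENFeIh1VFREVmZUMyI1aJiHZmVERFREMyI0Z4mYh2VENEREMyI0VniZmGVEMzNERDMzRWeZmGVUQzRVVUMzNFZ4iGVUQ0Rnd2QzMzRnd2VUM0V5mXZDIiNGd2VDM0aau5dTIRI1Z3VDM0ebzLhkIRE1Z3ZDM0aLzLl0MRE1eIZUMzVoq6l0MiJGiA=="/>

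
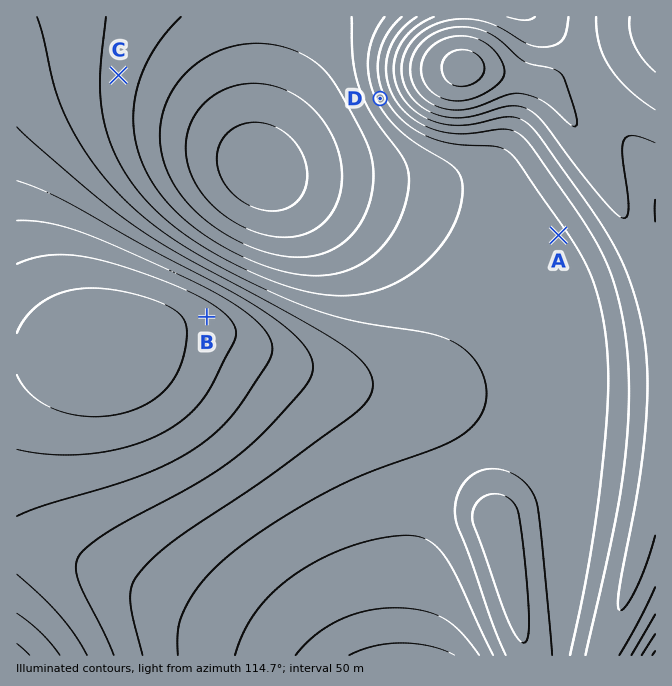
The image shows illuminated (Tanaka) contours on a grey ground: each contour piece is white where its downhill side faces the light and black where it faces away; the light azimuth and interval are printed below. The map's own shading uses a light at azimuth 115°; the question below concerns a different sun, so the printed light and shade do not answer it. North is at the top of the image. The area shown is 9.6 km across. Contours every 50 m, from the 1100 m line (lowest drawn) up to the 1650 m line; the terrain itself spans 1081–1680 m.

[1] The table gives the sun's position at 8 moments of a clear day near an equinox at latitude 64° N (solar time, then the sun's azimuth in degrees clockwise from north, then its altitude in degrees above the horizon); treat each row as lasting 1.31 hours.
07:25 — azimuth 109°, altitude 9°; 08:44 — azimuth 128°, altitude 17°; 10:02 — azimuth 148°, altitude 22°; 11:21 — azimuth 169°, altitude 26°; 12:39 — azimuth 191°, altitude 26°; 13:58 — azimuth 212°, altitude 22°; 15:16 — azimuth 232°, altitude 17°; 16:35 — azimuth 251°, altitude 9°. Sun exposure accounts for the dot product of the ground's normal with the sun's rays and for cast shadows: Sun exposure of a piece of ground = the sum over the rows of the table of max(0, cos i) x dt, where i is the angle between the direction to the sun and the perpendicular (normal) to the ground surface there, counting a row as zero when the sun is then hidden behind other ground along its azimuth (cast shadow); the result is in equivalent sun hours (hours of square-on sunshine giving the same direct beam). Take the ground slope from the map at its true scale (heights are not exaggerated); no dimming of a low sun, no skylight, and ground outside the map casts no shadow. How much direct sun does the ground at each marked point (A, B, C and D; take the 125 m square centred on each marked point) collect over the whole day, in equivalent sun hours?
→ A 3.1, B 3.6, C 3.2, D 2.4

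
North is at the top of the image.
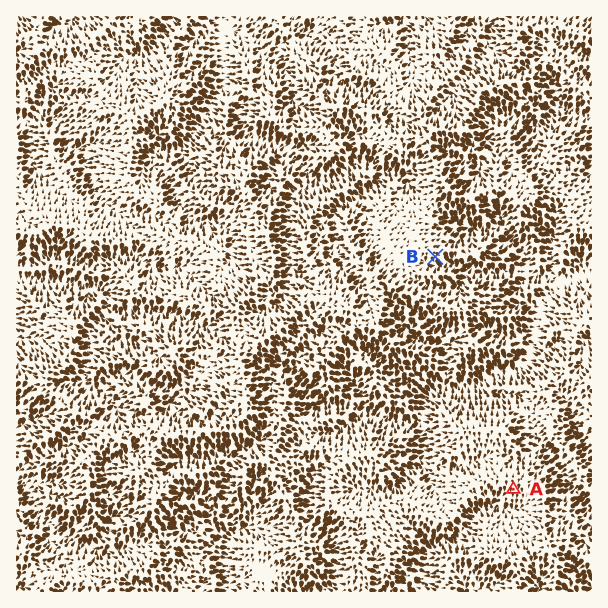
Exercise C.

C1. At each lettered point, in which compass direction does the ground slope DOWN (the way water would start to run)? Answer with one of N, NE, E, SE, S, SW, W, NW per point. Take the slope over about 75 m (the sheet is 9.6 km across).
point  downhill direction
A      S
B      SE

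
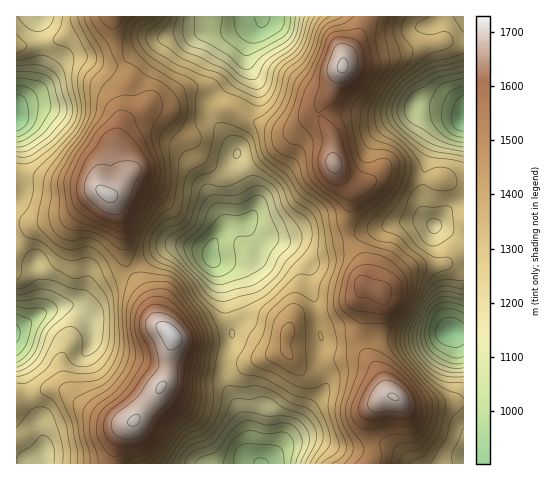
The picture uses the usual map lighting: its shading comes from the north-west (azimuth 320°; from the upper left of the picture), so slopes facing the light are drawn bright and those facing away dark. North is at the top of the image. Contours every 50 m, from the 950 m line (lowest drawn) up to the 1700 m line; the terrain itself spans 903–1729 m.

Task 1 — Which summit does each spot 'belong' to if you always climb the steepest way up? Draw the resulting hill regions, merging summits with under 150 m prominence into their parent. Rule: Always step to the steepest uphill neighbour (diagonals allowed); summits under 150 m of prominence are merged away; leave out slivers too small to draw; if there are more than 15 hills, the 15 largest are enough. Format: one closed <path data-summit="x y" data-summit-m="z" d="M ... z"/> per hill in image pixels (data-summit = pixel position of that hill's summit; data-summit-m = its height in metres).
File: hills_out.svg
<path data-summit="343 67" data-summit-m="1708" d="M463 16l-200 0-3 9-12 17-7 28-32 34 2 14 27 35 0 11 18 37-2 13-9 10-14 1-11 7-9 17 0 9 7 9 3 10 11 52 0 14-7 19 0 17 22 52 2 23 11 10 4 0 14-15 9-12 35-42 4-10 0-8-7-14 3-26-4-9-3-29-6-13 0-20-21-20-18-7 37 0 6 2 19 0 51-13 15-6 26-1 7 2-5-6-4-8 4-43 11-29 10-10 17-9z"/><path data-summit="108 195" data-summit-m="1713" d="M262 16l-222 1-2 17 4 25-5 23-5 9-14 13-2 7 0 16 6 20 0 46-6 8 0 45 15 12 6 8 3 20-1 29 21-9 21-2 23-22 28-13 33-21 8-2 20 1 13 3 4 5 6-16 8-11 7-3 14-1 7-7 4-10-1-11-17-32 0-11-3-5-24-30-2-14 32-34 7-28 12-17z"/><path data-summit="172 335" data-summit-m="1729" d="M185 246l-20 2-33 21-28 13-23 22-26 4-19 9 4-9 0-22-3-20-6-8-15-10 1 216 243-1-11-9-2-23-22-52 0-17 7-19 0-14-13-59-11-18z"/><path data-summit="395 397" data-summit-m="1703" d="M424 221l-26 1-15 6-51 13-19 0-6-2-37 0 18 7 21 20 0 20 6 13 3 29 4 9-3 26 7 14 0 8-23 34-38 45 199-1 0-221-16-10z"/>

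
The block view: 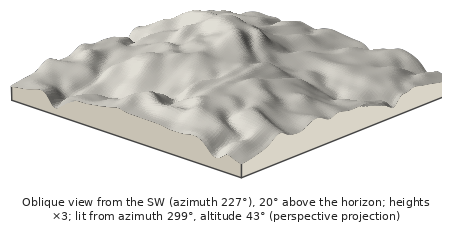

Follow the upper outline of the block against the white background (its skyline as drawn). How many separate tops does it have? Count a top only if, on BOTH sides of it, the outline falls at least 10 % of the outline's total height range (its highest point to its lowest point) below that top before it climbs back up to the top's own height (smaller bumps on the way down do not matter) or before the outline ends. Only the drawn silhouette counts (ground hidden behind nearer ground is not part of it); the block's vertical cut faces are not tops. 1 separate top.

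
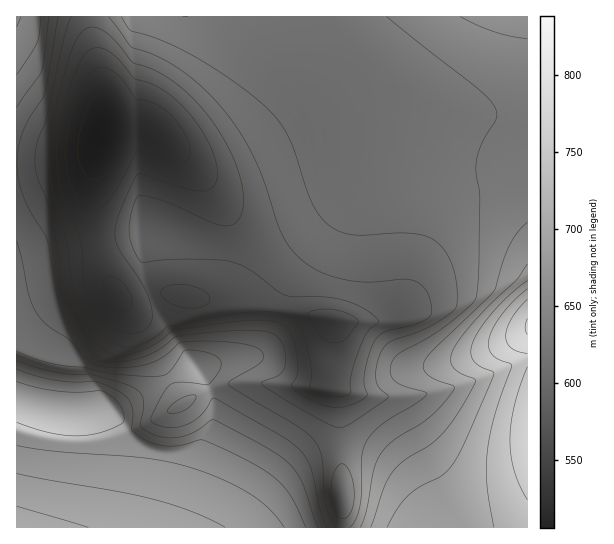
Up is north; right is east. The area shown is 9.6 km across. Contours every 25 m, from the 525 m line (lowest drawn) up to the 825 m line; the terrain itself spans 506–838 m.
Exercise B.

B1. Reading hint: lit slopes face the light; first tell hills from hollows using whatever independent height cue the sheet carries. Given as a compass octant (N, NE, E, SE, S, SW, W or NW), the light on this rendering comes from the SW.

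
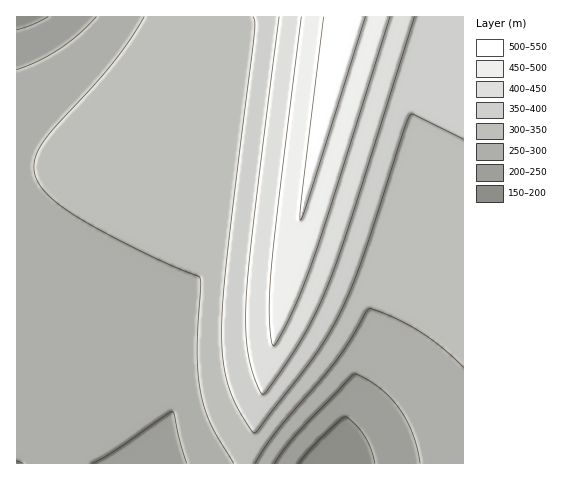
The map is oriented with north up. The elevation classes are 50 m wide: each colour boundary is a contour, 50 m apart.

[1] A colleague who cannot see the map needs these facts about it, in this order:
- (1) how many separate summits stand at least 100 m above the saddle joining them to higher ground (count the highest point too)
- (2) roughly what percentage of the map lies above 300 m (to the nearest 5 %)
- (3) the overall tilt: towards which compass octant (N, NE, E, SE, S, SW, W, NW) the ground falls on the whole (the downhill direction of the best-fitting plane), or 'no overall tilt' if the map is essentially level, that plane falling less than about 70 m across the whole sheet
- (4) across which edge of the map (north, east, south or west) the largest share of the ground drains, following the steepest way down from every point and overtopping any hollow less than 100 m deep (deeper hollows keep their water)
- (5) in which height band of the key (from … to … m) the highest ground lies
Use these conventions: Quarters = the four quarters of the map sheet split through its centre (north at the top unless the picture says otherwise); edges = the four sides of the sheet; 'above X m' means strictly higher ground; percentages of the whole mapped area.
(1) There is 1 summit with 100 m or more of prominence.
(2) Ground above 300 m makes up about 60 % of the sheet.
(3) On the whole the ground falls towards the south-west.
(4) Most of the ground drains across the southern edge.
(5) The highest point is somewhere between 500 and 550 m.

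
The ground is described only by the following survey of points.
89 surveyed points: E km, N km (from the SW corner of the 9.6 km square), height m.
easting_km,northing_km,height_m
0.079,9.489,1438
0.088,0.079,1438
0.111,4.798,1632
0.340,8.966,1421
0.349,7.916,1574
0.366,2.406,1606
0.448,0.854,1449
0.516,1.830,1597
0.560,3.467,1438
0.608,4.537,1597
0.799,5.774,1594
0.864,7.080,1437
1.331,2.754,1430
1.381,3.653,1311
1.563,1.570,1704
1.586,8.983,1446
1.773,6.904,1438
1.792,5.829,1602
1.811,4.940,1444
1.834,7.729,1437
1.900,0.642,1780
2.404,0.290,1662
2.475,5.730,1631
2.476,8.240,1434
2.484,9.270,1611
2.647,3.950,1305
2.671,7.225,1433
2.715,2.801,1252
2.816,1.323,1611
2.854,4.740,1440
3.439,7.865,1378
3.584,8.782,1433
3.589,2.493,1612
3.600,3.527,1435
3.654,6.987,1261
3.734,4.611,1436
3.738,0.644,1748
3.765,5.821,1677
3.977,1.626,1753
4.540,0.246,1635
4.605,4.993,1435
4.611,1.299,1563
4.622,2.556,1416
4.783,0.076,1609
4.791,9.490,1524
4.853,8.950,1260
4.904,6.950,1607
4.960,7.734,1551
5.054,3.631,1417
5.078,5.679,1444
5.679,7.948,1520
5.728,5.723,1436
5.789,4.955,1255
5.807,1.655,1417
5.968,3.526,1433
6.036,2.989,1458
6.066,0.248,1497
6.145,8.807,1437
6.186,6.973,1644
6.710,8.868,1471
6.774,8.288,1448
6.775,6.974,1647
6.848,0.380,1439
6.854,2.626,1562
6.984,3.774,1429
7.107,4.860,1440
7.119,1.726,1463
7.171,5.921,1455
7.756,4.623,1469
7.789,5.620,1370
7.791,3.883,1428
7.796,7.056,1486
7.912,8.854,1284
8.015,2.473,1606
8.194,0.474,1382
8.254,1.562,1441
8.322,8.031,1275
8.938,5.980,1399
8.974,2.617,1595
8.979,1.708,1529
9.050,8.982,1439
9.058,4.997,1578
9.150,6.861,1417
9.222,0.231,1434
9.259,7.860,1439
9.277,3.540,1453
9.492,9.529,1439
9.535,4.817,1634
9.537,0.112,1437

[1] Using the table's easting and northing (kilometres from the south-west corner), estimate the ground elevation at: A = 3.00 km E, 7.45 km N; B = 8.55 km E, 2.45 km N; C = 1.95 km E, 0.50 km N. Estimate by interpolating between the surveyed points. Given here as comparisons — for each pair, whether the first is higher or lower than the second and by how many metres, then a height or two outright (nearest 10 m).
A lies lower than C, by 360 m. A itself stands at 1420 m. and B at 1620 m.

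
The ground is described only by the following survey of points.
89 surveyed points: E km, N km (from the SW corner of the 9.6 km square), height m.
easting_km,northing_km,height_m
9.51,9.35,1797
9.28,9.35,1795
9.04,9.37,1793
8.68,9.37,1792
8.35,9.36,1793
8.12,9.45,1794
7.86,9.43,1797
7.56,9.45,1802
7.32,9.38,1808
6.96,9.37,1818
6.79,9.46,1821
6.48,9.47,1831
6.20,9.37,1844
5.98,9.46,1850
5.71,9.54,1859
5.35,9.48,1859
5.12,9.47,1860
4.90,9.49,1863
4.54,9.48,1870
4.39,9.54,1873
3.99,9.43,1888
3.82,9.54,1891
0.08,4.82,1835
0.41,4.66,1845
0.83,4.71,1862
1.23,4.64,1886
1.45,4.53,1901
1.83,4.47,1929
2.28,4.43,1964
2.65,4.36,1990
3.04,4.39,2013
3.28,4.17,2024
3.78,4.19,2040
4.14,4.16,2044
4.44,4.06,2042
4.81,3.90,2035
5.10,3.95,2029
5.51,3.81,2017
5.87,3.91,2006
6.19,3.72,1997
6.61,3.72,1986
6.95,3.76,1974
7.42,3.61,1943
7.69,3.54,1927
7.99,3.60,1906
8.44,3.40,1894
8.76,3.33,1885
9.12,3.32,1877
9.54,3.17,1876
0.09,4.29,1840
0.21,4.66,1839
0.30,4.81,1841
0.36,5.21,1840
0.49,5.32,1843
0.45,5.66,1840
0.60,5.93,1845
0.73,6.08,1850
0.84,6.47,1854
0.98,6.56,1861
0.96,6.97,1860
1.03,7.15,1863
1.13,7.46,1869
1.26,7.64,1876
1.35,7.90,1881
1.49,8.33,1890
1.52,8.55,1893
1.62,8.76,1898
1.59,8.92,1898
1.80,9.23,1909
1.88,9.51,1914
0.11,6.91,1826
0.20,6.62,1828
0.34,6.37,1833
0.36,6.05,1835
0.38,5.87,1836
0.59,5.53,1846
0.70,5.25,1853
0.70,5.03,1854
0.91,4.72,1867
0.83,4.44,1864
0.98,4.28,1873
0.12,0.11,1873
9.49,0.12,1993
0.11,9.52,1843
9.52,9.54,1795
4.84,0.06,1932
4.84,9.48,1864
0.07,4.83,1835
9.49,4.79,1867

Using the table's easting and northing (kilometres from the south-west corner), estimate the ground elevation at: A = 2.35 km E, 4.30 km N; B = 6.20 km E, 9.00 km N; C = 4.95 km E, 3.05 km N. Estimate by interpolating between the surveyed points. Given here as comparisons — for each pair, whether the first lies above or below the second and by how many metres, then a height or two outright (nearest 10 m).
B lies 170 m below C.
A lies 120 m above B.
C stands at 2020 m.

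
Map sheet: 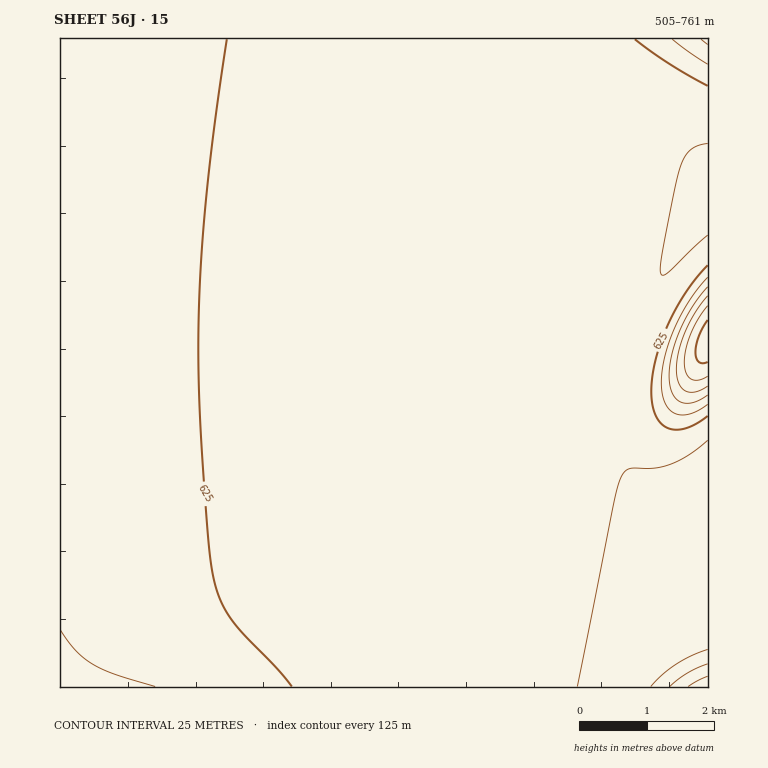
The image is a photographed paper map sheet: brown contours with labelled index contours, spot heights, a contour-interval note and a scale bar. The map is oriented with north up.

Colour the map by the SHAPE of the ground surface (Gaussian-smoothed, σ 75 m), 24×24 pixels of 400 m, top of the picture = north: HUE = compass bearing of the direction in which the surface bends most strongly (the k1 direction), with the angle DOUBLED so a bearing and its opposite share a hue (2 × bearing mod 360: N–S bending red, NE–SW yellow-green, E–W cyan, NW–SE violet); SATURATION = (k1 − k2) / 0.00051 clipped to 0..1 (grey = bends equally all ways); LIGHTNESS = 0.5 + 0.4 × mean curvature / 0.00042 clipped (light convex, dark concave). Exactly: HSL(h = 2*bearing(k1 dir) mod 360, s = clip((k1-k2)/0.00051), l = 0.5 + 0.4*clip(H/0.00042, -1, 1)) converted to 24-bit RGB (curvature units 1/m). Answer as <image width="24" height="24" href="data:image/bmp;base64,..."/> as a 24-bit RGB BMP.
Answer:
<image width="24" height="24" href="data:image/bmp;base64,Qk32BgAAAAAAADYAAAAoAAAAGAAAABgAAAABABgAAAAAAMAGAAATCwAAEwsAAAAAAAAAAAAAen90foJyg4RxhYFyhX5zhXp1hHh3hHh5g3p9gnt/gX2AgX6AgH6AgH+AgH+Af3+Af3+Af3+Af3+Af3+Ajnp+yWWOxFWbmFWefn16f4B4gYF3goF3goB3gn54gn15gnx6gXx8gX19gX1/gH5/gH+AgH+AgH+AgH+Af3+Af3+Af3+Af3+AgH+AkHqKw2rBrmDTgHt+f318gH98gH97gX97gX97gX58gX58gH59gH5+gH5/gH9/gH9/gH+AgH+AgH+Af3+Af3+Af3+Af3+Af3+Af3+AgX+CiHiUgXx/gH1/gH1+gH5+gH9+gH9+gH9+gH9+gH9+gH9/gH9/gH9/gH9/gH+AgH+AgH+Af3+Af3+Af3+Af3+Af3+Af3+Af3+Af3+AgXx/gX1/gH5/gH5/gH9/gH9/gH9/gH9/gH9/gH9/gH9/gH9/gH9/gH+AgH+AgH+Af3+Af3+Af3+Af3+Af3+Af3+Af3+Af3+AgX1/gX5/gH6AgH+AgH+AgH9/gH9/gH9/gH9/gH9/gH9/gH+AgH+AgH+AgH+Af3+Af3+Af3+Af3+Af3+Af3+AgH+Af3+Af3+AgX5/gH5/gH5/gH+AgH+AgH+AgH+AgH+AgH+AgH+AgH+AgH+AgH+AgH+AgH+Af3+Af3+Af3+Af3+Af3+AgH9/gH9/f4B/f4B/gH5/gH5/gH9/gH9/gH+AgH+AgH+AgH+AgH+AgH+AgH+AgH+AgH+AgH+AgH+AgH+AgH+Af3+Af3+Af3+AgH6Ag3t6goR3e4F7gH9/gH9/gH9/gH9/gH9/gH+AgH+AgH+AgH+AgH+AgH+AgH+AgH+AgH+AgH+AgH+AgH+AgH+Af3+Af3+AgHmCkWd1notVZJFXgH9/gH9/gH9/gH9/gH9/gH9/gH+AgH+AgH+AgH+AgH+AgH+AgH+AgH+AgH+AgH+AgH+AgH+AgH+Af3+Ad3GFpkWh4k0recUbgH9/gH9/gH9/gH9/gH9/gH9/gH9/gH+AgH+AgH+AgH+AgH+AgH+AgH+AgH+AgH+AgH+AgH+AgH+Af3+AbG+GVySp/0GD/8hZgH9/gH9/gH9/gH9/gH9/gH9/gH9/gH9/gH+AgH+AgH+AgH+AgH+AgH+AgH+AgH+AgH+AgH+AgH+Af3+AcXiFEyqc9TT7/9LMgH9/gH9/gH9/gH9/gH9/gH9/gH9/gH9/gH9/gH+AgH+AgH+AgH+AgH+AgH+AgH+AgH+AgH+AgH+Af3+Aen6BHl2VAzfO/9PMgH9/gH9/gH9/gH9/gH9/gH9/gH9/gH9/gH9/gH9/gH+AgH+AgH+AgH+AgH+AgH+AgH+AgH+AgH+AgH+Af3+ATH6PAGR+956SgH9/gH9/gH9/gH9/gH9/gH9/gH9/gH9/gH9/gH9/gH9/gH+AgH+AgH+AgH+AgH+AgH+AgH+AgH+AgH+Af3+Ac4KECpKQA9F4gH9/gH9/gH9/gH9/gH9/gH9/gH9/gH9/gH9/gH9/gH9/gH9/gH+AgH+AgH+AgH+AgH+AgH+AgH+AgH+AgH+AfoCAV4yFAJdVgH9/gH9/gH9/gH9/gH9/gH9/gH9/gH9/gH9/gH9/gH9/gH9/gH9/gH+AgH+AgH+AgH+AgH+AgH+AgH+AgH+Af3+Ae4GASpFugH9/gH9/gH9/gH9/gH9/gH9/gH9/gH9/gH9/gH9/gH9/gH9/gH9/gH9/gH+AgH+AgH+AgH+AgH+AgH+AgH+AgH+Af4B/eoJ9gH9/gH9/gH9/gH9/gH9/gH9/gH9/gH9/gH9/gH9/gH9/gH9/gH9/gH9/gH9/gH9/gH+AgH+AgH+AgH+AgH9/gH9/gH9/gH9/gH9/gH9/gH9/gH9/gH9/gH9/gH9/gH9/gH9/gH9/gH9/gH9/gH9/gH9/gH9/gH9/gH9/gH9/gH9/gH9/gH9/gH9/gH5+gX18gH9/gH9/gH9/gH9/gH9/gH9/gH9/gH9/gH9/gH9/gH9/gH9/gH9/gH9/gH9/gH9/gH9/gH9/gH9/gH9/gH5/gX19gnl5hHNygH9/gH9/gH9/gH9/gH9/gH9/gH9/gH9/gH9/gH9/gH9/gH9/gH9/gH9/gH9/gH9/gH9/gH9/gH9/gH5+gXt8g3V2h2psi15egIB/gH9/gH9/gH9/gH9/gH9/gH9/gH9/gH9/gH9/gH9/gH9/gH9/gH9/gH9/gH9/gH9/gH9/gH1+gnl7hHJ2iGZujVpkkFVdaY1ZeIJ4gIB/gH9/gH9/gH9/gH9/gH9/gH9/gH9/gH9/gH9/gH9/gH9/gH9/gH9/gH9/gH1+gnl9hXF6iWd2jV91kV98lWuV"/>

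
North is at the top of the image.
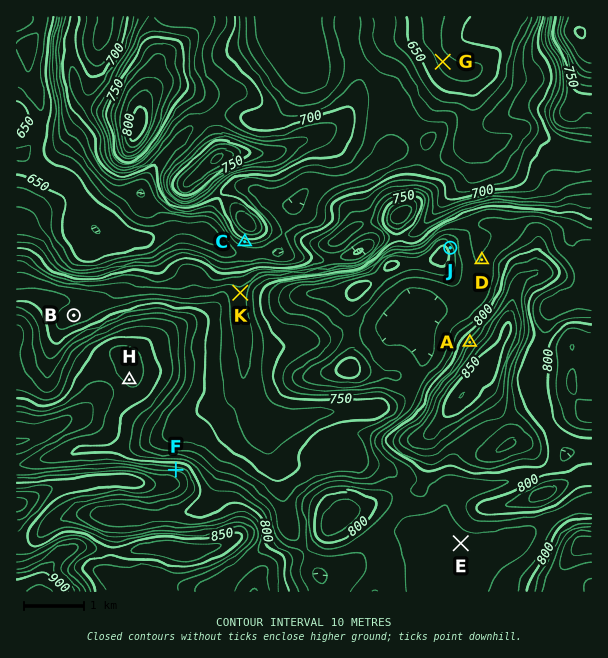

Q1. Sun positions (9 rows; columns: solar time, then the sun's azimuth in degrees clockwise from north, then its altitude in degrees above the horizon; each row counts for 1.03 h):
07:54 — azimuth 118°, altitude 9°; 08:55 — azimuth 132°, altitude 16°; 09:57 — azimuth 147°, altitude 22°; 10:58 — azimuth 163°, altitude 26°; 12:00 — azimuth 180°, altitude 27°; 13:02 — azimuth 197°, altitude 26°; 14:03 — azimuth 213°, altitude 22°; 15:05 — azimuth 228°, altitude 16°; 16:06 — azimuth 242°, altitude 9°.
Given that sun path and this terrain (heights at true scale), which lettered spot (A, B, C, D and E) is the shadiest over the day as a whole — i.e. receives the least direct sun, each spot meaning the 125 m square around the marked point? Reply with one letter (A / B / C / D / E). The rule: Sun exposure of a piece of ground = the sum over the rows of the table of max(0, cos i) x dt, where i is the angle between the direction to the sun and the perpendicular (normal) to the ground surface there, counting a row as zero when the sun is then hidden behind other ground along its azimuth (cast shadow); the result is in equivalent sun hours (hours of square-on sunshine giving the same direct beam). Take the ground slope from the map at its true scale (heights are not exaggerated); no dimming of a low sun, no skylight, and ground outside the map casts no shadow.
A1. A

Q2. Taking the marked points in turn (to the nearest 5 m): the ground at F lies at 815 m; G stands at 640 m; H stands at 810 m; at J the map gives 795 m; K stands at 725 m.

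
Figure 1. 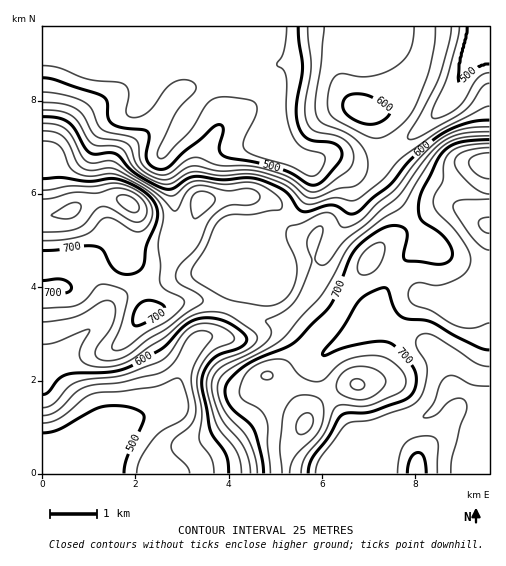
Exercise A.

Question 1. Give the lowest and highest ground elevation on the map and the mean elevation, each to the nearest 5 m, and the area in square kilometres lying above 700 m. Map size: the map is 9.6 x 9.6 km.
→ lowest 460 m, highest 795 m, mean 615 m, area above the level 19.6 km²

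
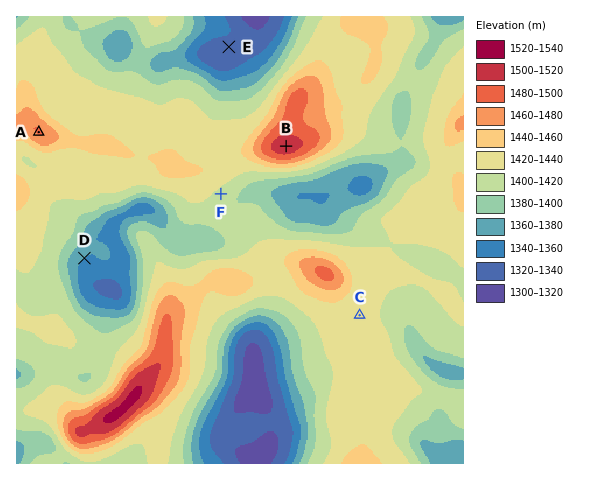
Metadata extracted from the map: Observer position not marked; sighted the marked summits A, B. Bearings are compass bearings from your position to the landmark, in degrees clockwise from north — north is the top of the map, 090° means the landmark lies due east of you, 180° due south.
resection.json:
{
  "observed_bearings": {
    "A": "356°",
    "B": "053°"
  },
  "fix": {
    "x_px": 52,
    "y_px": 322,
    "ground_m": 1420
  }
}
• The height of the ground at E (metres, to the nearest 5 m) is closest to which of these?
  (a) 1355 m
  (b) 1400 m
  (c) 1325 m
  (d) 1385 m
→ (c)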